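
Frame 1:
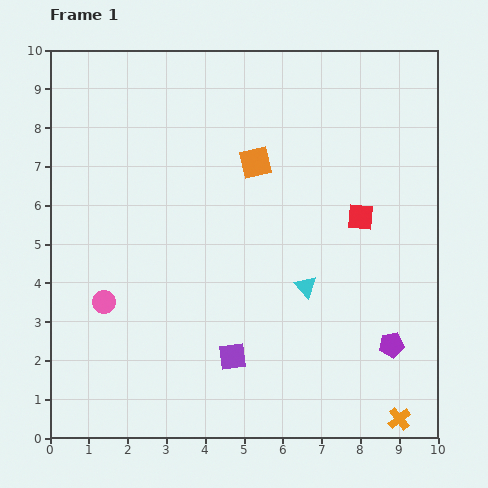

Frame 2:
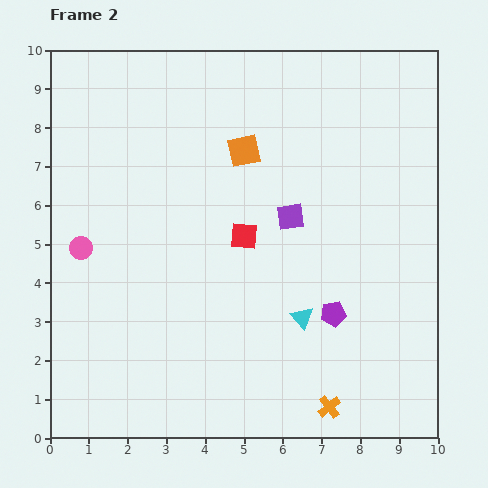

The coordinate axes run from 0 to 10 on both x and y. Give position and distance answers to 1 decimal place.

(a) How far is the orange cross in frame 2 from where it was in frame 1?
1.8

The orange cross moved from (9.0, 0.5) to (7.2, 0.8), a distance of √(1.8² + 0.3²) ≈ 1.8.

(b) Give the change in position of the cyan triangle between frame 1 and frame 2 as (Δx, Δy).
(-0.1, -0.8)

The cyan triangle was at (6.6, 3.9) in frame 1 and (6.5, 3.1) in frame 2.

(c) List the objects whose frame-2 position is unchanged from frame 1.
none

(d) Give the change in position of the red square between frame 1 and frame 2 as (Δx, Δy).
(-3.0, -0.5)

The red square was at (8.0, 5.7) in frame 1 and (5.0, 5.2) in frame 2.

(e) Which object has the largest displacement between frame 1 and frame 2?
the purple square

(moved 3.9; next 3.0)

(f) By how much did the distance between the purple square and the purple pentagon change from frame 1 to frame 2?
-1.4

Distance in frame 1: 4.1. Distance in frame 2: 2.7.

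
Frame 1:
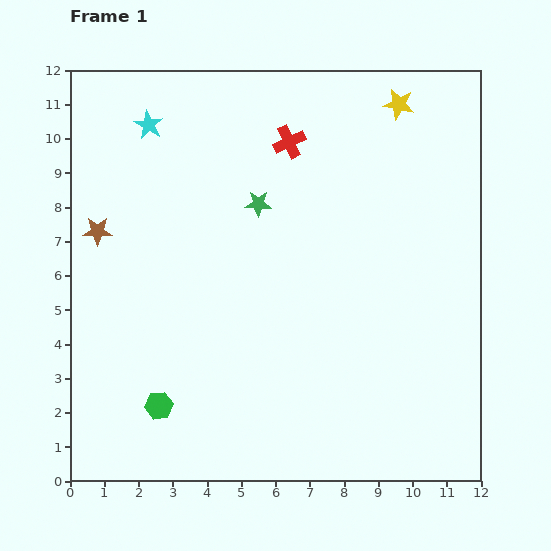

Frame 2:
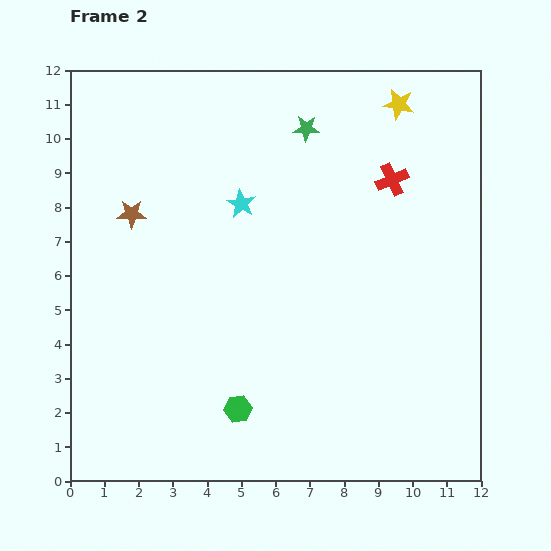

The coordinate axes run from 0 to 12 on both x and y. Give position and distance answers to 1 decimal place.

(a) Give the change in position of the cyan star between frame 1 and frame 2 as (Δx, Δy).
(2.7, -2.3)

The cyan star was at (2.3, 10.4) in frame 1 and (5.0, 8.1) in frame 2.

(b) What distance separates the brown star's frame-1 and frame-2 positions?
1.1

The brown star moved from (0.8, 7.3) to (1.8, 7.8), a distance of √(1.0² + 0.5²) ≈ 1.1.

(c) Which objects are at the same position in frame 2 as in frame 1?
the yellow star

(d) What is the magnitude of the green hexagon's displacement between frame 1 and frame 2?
2.3

The green hexagon moved from (2.6, 2.2) to (4.9, 2.1), a distance of √(2.3² + 0.1²) ≈ 2.3.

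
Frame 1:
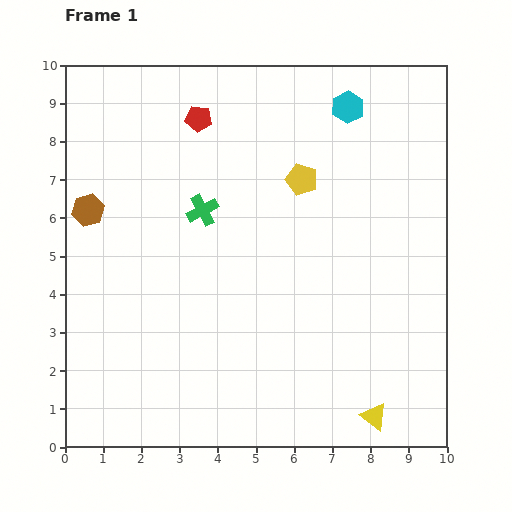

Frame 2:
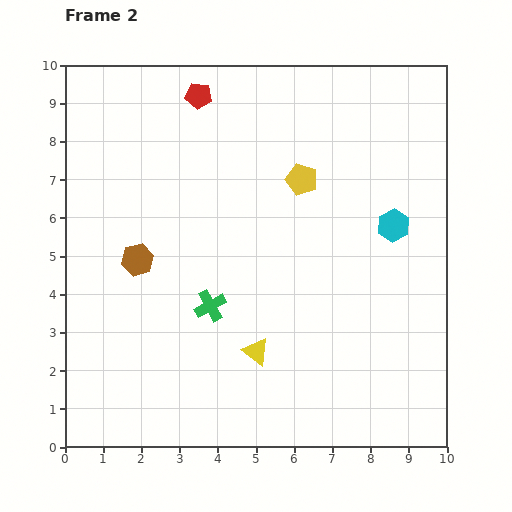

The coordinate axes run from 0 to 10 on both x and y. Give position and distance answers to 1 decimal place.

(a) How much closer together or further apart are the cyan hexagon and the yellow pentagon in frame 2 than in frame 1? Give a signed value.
+0.5

Distance in frame 1: 2.2. Distance in frame 2: 2.7.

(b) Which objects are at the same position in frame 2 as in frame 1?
the yellow pentagon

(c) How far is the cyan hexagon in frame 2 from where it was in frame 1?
3.3

The cyan hexagon moved from (7.4, 8.9) to (8.6, 5.8), a distance of √(1.2² + 3.1²) ≈ 3.3.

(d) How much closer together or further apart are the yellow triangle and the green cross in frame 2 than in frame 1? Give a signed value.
-5.3

Distance in frame 1: 7.0. Distance in frame 2: 1.7.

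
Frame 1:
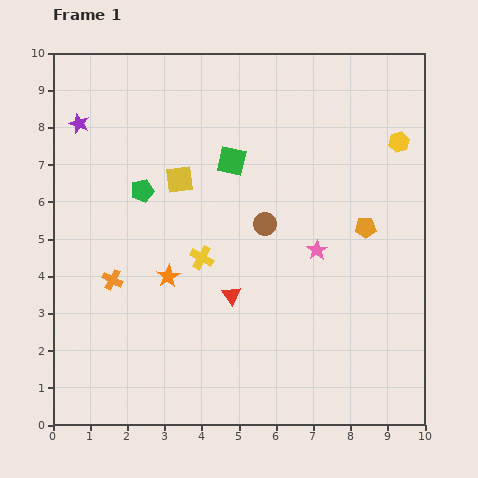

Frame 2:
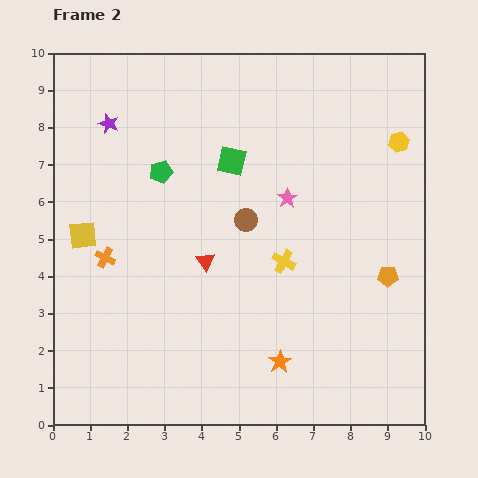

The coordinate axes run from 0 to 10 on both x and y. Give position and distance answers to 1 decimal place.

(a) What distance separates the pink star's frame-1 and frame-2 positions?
1.6

The pink star moved from (7.1, 4.7) to (6.3, 6.1), a distance of √(0.8² + 1.4²) ≈ 1.6.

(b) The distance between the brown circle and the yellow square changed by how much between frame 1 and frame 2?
+1.8

Distance in frame 1: 2.6. Distance in frame 2: 4.4.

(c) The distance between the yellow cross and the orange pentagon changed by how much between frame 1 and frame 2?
-1.7

Distance in frame 1: 4.5. Distance in frame 2: 2.8.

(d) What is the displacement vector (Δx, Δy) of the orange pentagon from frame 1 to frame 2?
(0.6, -1.3)

The orange pentagon was at (8.4, 5.3) in frame 1 and (9.0, 4.0) in frame 2.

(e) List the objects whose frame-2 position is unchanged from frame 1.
the yellow hexagon, the green square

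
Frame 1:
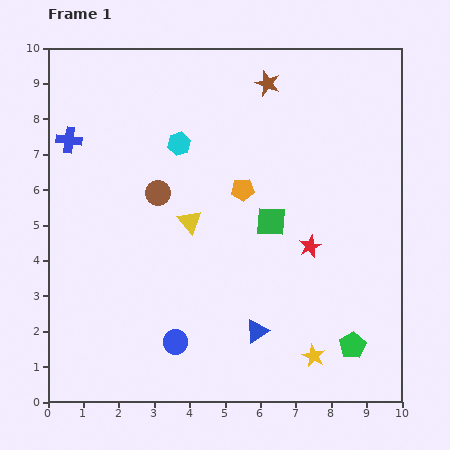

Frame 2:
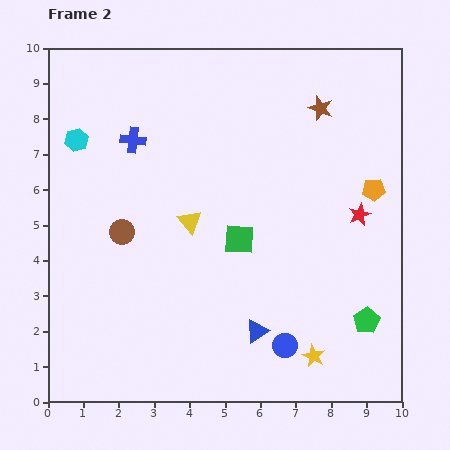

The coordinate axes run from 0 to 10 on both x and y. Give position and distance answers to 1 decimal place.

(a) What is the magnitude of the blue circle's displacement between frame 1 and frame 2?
3.1

The blue circle moved from (3.6, 1.7) to (6.7, 1.6), a distance of √(3.1² + 0.1²) ≈ 3.1.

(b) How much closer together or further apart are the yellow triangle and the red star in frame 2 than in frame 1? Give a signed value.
+1.3

Distance in frame 1: 3.5. Distance in frame 2: 4.8.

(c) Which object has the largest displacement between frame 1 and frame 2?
the orange pentagon

(moved 3.7; next 3.1)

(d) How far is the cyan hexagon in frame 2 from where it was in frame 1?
2.9

The cyan hexagon moved from (3.7, 7.3) to (0.8, 7.4), a distance of √(2.9² + 0.1²) ≈ 2.9.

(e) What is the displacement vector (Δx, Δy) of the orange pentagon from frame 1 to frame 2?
(3.7, 0.0)

The orange pentagon was at (5.5, 6.0) in frame 1 and (9.2, 6.0) in frame 2.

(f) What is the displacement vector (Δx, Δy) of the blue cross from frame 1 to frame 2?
(1.8, 0.0)

The blue cross was at (0.6, 7.4) in frame 1 and (2.4, 7.4) in frame 2.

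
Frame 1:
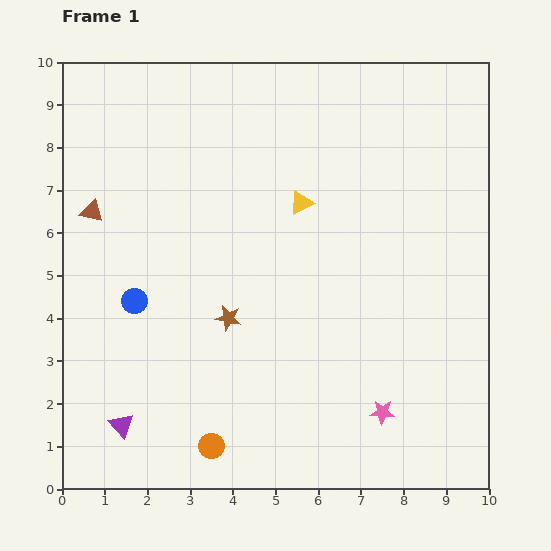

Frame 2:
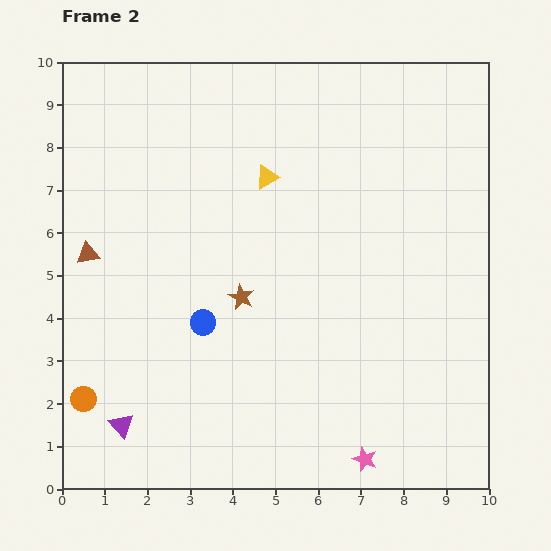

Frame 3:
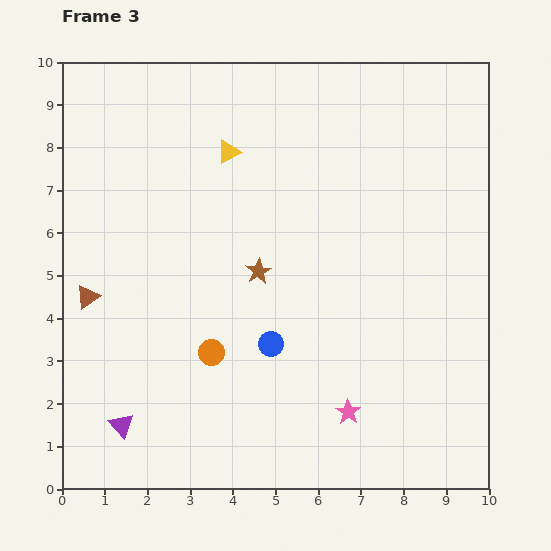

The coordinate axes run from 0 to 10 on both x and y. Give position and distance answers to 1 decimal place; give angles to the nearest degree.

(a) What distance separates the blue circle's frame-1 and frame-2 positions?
1.7

The blue circle moved from (1.7, 4.4) to (3.3, 3.9), a distance of √(1.6² + 0.5²) ≈ 1.7.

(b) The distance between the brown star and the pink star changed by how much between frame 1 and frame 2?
+0.6

Distance in frame 1: 4.2. Distance in frame 2: 4.8.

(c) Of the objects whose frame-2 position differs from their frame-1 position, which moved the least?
the brown star

(moved 0.6)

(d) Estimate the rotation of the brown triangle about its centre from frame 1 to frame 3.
49° counter-clockwise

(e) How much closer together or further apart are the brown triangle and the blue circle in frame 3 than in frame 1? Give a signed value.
+2.1

Distance in frame 1: 2.3. Distance in frame 3: 4.4.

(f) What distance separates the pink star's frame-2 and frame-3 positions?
1.2

The pink star moved from (7.1, 0.7) to (6.7, 1.8), a distance of √(0.4² + 1.1²) ≈ 1.2.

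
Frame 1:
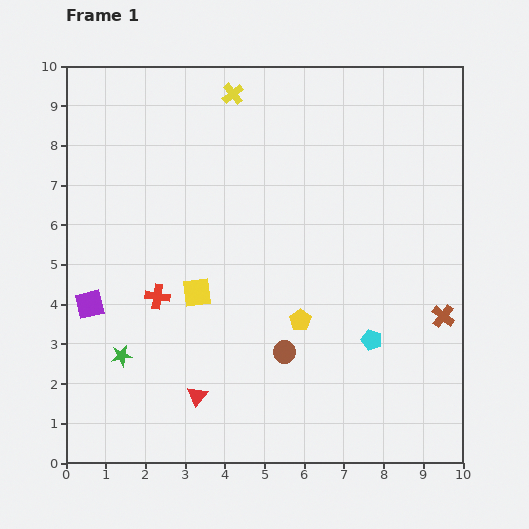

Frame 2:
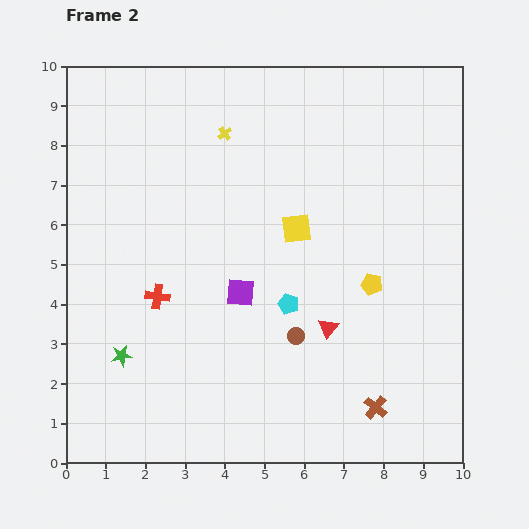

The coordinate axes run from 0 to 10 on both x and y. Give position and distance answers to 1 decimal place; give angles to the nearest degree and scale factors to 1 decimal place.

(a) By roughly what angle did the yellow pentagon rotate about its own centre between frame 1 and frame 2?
23° counter-clockwise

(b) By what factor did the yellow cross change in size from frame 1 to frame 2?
0.6×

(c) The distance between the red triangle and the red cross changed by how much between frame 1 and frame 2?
+1.7

Distance in frame 1: 2.7. Distance in frame 2: 4.4.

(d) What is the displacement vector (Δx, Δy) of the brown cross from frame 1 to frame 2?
(-1.7, -2.3)

The brown cross was at (9.5, 3.7) in frame 1 and (7.8, 1.4) in frame 2.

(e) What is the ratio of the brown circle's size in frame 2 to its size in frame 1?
0.8×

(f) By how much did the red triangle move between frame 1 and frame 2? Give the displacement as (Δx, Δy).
(3.3, 1.7)

The red triangle was at (3.3, 1.7) in frame 1 and (6.6, 3.4) in frame 2.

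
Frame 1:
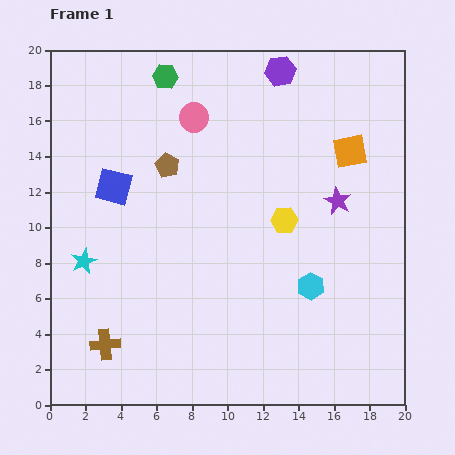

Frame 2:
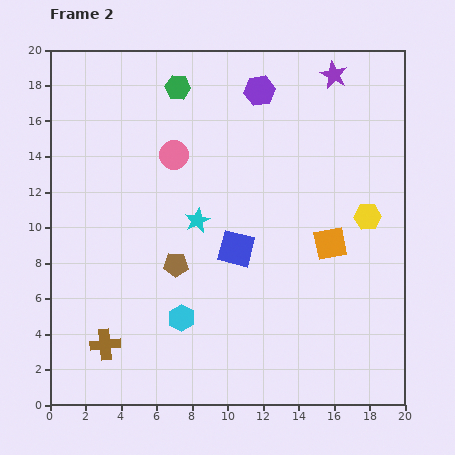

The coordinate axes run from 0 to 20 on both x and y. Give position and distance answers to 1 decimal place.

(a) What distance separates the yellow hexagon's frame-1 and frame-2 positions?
4.7

The yellow hexagon moved from (13.2, 10.4) to (17.9, 10.6), a distance of √(4.7² + 0.2²) ≈ 4.7.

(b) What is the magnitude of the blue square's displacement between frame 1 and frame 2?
7.7

The blue square moved from (3.6, 12.3) to (10.5, 8.8), a distance of √(6.9² + 3.5²) ≈ 7.7.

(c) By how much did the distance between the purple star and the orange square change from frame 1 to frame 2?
+6.6

Distance in frame 1: 2.9. Distance in frame 2: 9.5.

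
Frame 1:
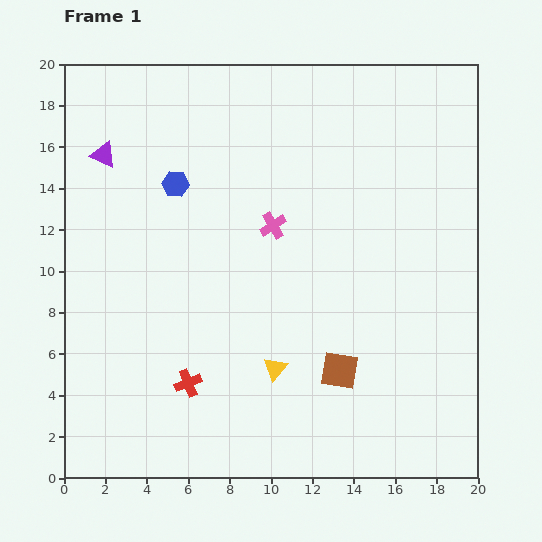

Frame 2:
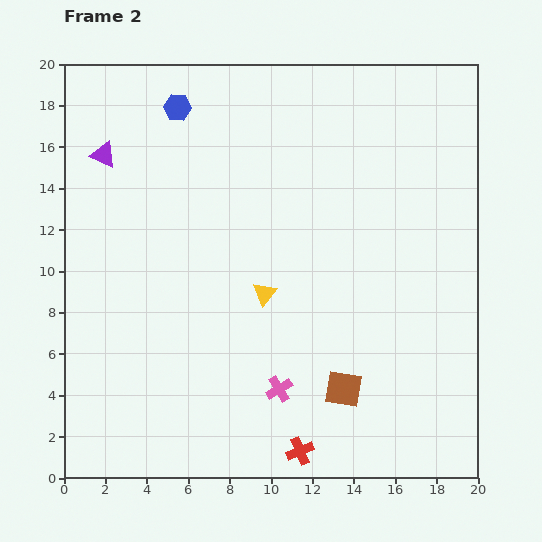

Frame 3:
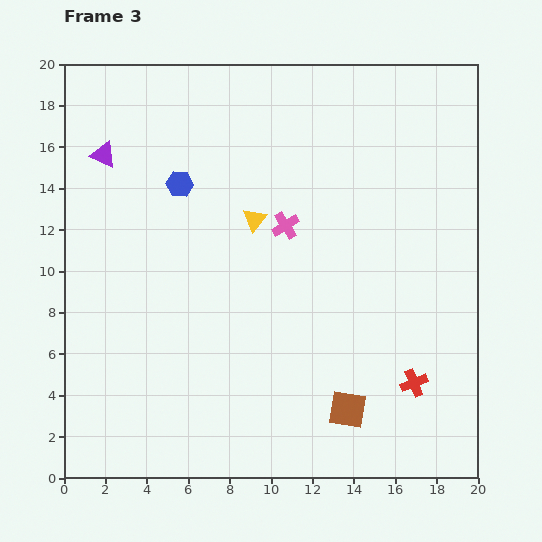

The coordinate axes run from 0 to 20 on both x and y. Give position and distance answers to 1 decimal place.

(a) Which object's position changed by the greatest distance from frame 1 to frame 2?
the pink cross

(moved 7.9; next 6.3)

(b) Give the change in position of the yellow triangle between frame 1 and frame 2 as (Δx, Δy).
(-0.5, 3.6)

The yellow triangle was at (10.2, 5.3) in frame 1 and (9.7, 8.9) in frame 2.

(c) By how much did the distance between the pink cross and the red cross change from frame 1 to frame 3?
+1.2

Distance in frame 1: 8.6. Distance in frame 3: 9.8.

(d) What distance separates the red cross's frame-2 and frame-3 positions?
6.4

The red cross moved from (11.4, 1.3) to (16.9, 4.6), a distance of √(5.5² + 3.3²) ≈ 6.4.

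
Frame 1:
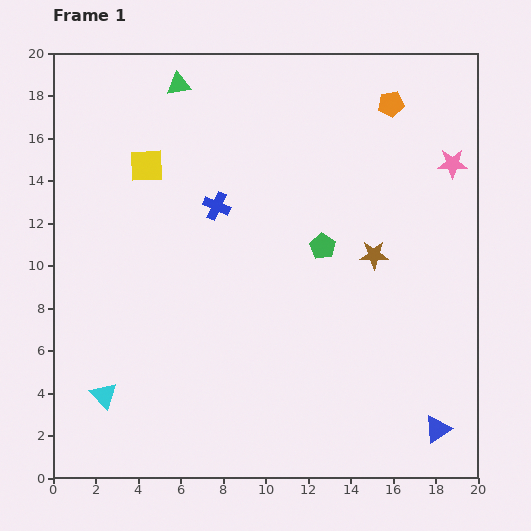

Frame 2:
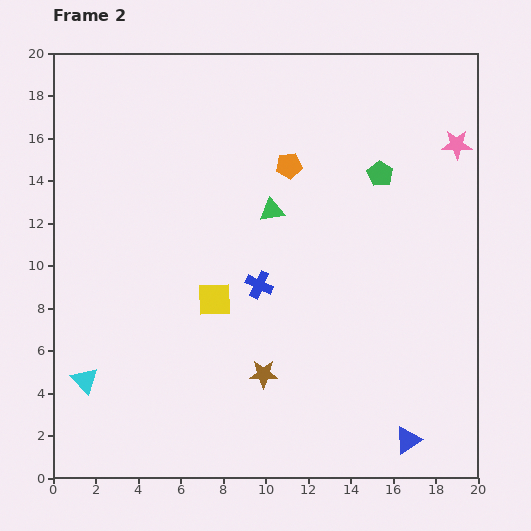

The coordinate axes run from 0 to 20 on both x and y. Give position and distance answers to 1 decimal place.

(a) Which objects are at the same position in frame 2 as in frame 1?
none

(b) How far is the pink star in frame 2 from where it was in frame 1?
0.9

The pink star moved from (18.8, 14.8) to (19.0, 15.7), a distance of √(0.2² + 0.9²) ≈ 0.9.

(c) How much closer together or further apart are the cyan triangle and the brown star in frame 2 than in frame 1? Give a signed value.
-5.9

Distance in frame 1: 14.3. Distance in frame 2: 8.4.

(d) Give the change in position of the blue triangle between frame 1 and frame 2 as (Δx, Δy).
(-1.4, -0.5)

The blue triangle was at (18.1, 2.3) in frame 1 and (16.7, 1.8) in frame 2.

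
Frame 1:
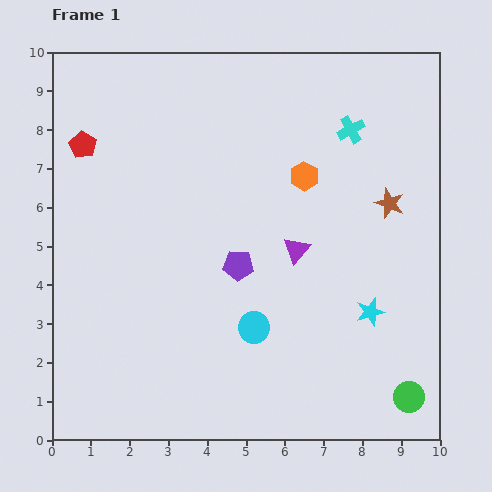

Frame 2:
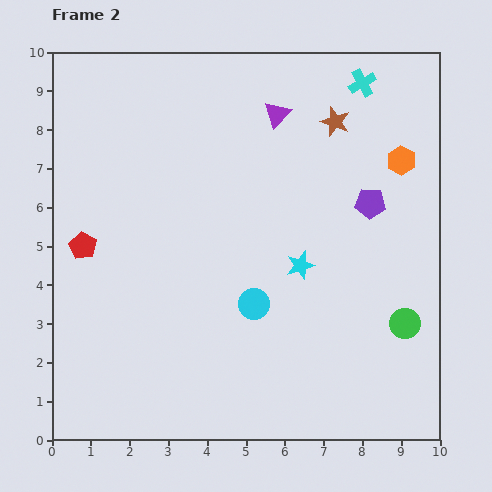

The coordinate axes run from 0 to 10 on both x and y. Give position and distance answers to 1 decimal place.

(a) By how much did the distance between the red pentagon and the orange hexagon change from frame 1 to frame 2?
+2.7

Distance in frame 1: 5.8. Distance in frame 2: 8.5.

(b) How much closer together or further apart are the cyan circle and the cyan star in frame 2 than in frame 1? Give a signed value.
-1.4

Distance in frame 1: 3.0. Distance in frame 2: 1.6.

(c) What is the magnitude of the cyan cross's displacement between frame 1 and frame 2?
1.2

The cyan cross moved from (7.7, 8.0) to (8.0, 9.2), a distance of √(0.3² + 1.2²) ≈ 1.2.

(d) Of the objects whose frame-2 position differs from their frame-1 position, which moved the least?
the cyan circle

(moved 0.6)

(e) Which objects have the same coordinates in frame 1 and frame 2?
none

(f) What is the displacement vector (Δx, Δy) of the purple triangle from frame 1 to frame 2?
(-0.5, 3.5)

The purple triangle was at (6.3, 4.9) in frame 1 and (5.8, 8.4) in frame 2.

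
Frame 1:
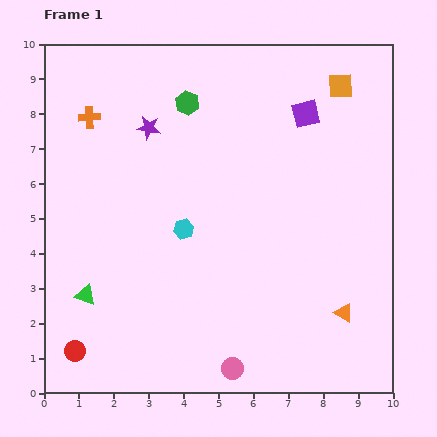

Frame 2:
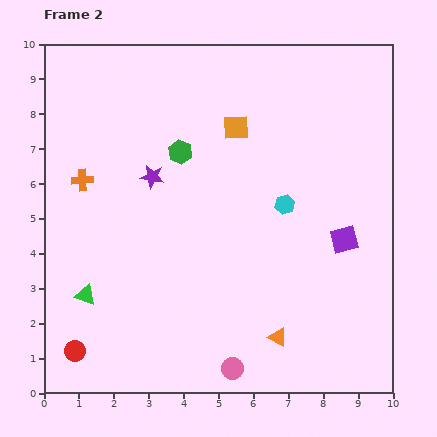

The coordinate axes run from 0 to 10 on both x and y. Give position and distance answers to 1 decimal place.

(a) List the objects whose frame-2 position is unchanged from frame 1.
the pink circle, the green triangle, the red circle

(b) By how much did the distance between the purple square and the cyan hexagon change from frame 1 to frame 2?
-2.8

Distance in frame 1: 4.8. Distance in frame 2: 2.0.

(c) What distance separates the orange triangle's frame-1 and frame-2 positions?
2.0

The orange triangle moved from (8.6, 2.3) to (6.7, 1.6), a distance of √(1.9² + 0.7²) ≈ 2.0.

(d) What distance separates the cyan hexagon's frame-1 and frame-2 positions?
3.0

The cyan hexagon moved from (4.0, 4.7) to (6.9, 5.4), a distance of √(2.9² + 0.7²) ≈ 3.0.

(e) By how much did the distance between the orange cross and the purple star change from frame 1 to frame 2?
+0.3

Distance in frame 1: 1.7. Distance in frame 2: 2.0.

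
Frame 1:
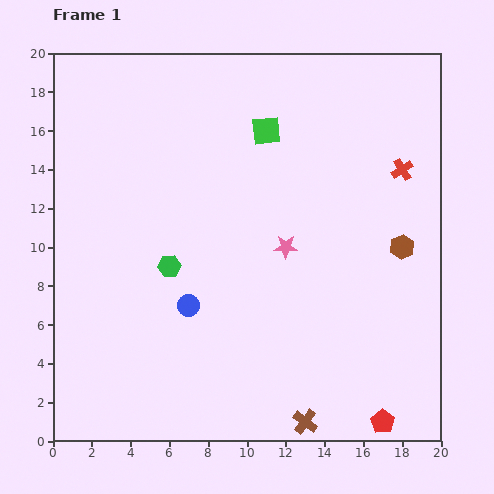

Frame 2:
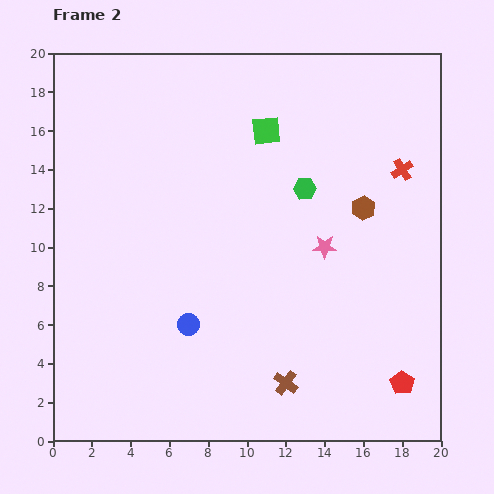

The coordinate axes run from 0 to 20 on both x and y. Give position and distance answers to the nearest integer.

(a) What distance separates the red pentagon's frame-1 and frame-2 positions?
2

The red pentagon moved from (17, 1) to (18, 3), a distance of √(1² + 2²) ≈ 2.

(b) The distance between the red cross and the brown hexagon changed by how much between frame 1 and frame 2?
-1

Distance in frame 1: 4. Distance in frame 2: 3.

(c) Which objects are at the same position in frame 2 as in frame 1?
the red cross, the green square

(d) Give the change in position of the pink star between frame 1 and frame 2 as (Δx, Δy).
(2, 0)

The pink star was at (12, 10) in frame 1 and (14, 10) in frame 2.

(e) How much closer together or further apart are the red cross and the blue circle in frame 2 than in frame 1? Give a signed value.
+1

Distance in frame 1: 13. Distance in frame 2: 14.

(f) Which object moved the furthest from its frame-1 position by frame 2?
the green hexagon

(moved 8; next 3)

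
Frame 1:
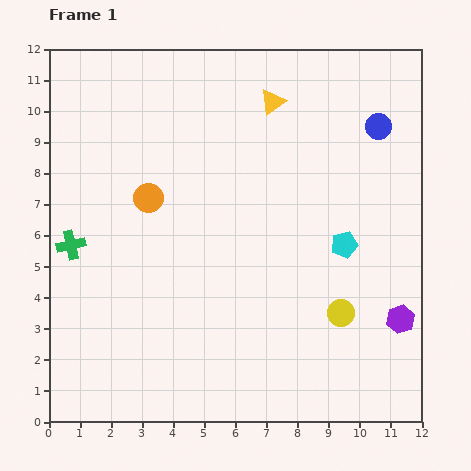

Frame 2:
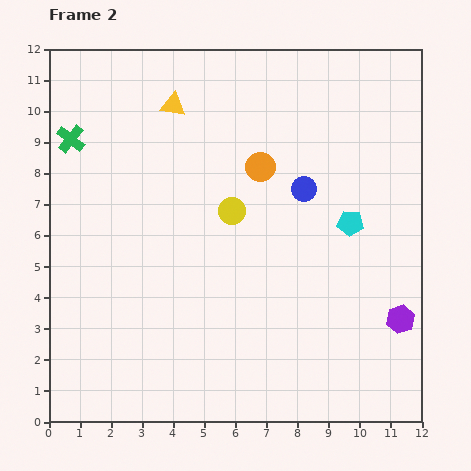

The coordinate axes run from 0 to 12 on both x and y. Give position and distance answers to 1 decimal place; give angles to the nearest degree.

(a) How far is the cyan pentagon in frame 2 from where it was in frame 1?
0.7

The cyan pentagon moved from (9.5, 5.7) to (9.7, 6.4), a distance of √(0.2² + 0.7²) ≈ 0.7.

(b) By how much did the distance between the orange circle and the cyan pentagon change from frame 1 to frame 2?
-3.1

Distance in frame 1: 6.5. Distance in frame 2: 3.4.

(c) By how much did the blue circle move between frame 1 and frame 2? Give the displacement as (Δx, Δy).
(-2.4, -2.0)

The blue circle was at (10.6, 9.5) in frame 1 and (8.2, 7.5) in frame 2.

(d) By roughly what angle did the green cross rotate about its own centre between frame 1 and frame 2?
39° counter-clockwise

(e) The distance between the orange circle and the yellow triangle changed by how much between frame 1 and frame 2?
-1.7

Distance in frame 1: 5.1. Distance in frame 2: 3.4.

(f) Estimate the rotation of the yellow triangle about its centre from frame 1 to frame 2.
46° clockwise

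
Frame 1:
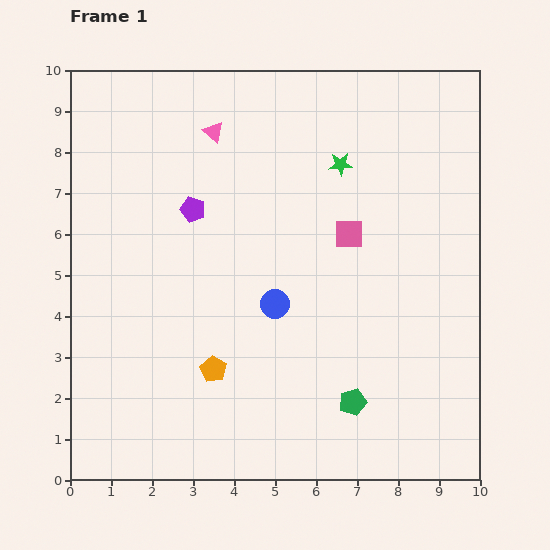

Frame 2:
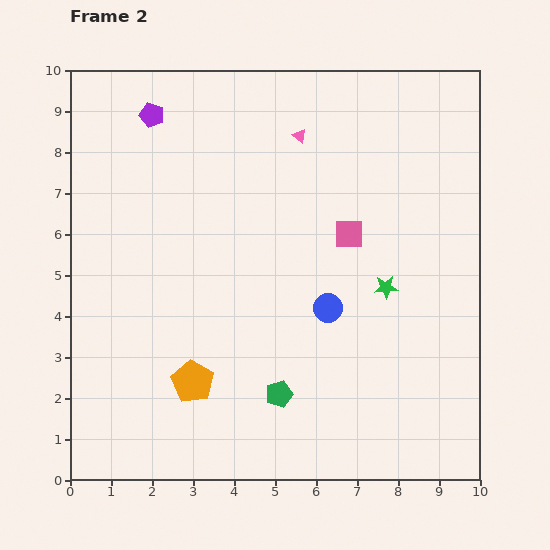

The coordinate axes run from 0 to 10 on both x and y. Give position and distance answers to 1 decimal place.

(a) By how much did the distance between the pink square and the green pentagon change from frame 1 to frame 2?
+0.2

Distance in frame 1: 4.1. Distance in frame 2: 4.3.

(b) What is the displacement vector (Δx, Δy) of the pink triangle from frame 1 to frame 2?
(2.1, -0.1)

The pink triangle was at (3.5, 8.5) in frame 1 and (5.6, 8.4) in frame 2.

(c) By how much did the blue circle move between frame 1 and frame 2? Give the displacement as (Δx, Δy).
(1.3, -0.1)

The blue circle was at (5.0, 4.3) in frame 1 and (6.3, 4.2) in frame 2.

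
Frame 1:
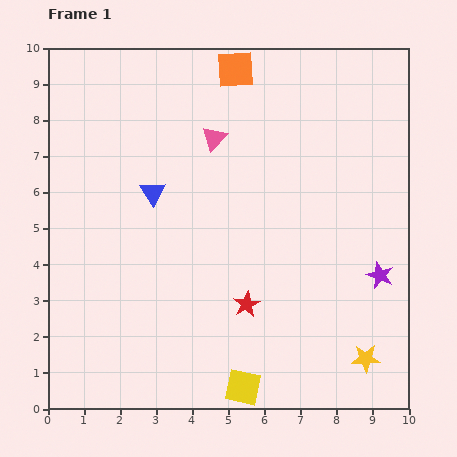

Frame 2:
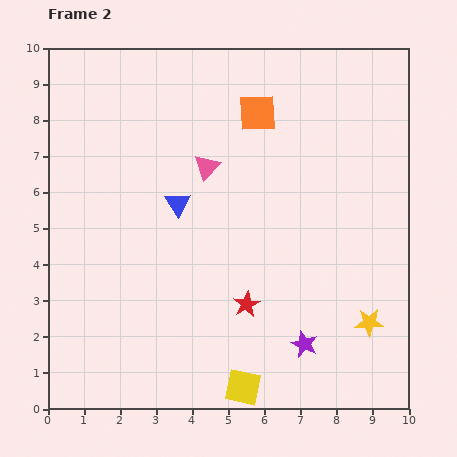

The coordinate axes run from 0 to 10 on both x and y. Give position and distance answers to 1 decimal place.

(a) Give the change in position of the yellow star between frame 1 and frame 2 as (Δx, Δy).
(0.1, 1.0)

The yellow star was at (8.8, 1.4) in frame 1 and (8.9, 2.4) in frame 2.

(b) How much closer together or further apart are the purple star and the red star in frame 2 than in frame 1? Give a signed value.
-1.9

Distance in frame 1: 3.8. Distance in frame 2: 1.9.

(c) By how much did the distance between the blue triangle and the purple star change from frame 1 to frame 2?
-1.5

Distance in frame 1: 6.7. Distance in frame 2: 5.2.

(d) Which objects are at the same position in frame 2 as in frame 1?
the red star, the yellow square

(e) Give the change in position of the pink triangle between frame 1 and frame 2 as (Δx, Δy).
(-0.2, -0.8)

The pink triangle was at (4.6, 7.5) in frame 1 and (4.4, 6.7) in frame 2.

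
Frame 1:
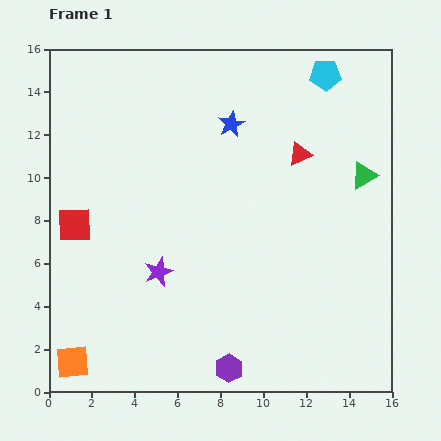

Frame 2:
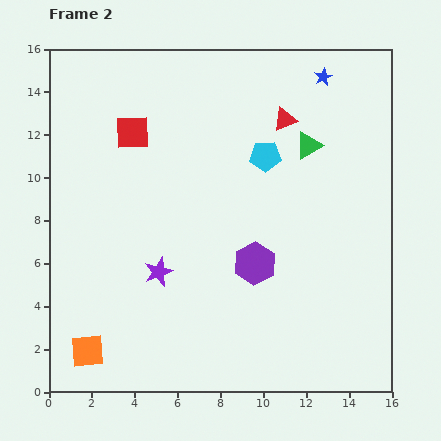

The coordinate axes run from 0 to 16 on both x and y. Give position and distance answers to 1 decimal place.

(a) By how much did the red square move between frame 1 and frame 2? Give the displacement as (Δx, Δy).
(2.7, 4.3)

The red square was at (1.2, 7.8) in frame 1 and (3.9, 12.1) in frame 2.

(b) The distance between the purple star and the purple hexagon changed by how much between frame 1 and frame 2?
-1.1

Distance in frame 1: 5.6. Distance in frame 2: 4.5.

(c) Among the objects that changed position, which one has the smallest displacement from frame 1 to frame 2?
the orange square

(moved 0.9)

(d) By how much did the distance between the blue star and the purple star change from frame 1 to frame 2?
+4.2

Distance in frame 1: 7.7. Distance in frame 2: 11.9.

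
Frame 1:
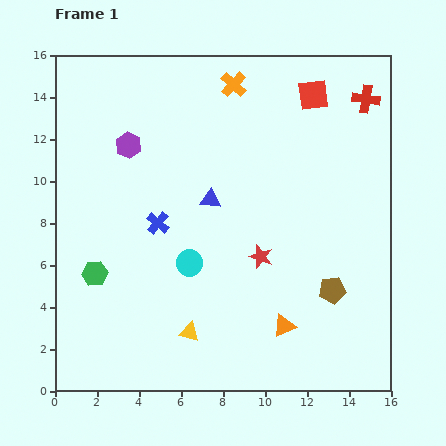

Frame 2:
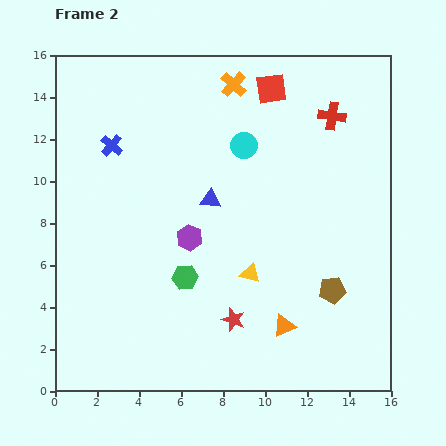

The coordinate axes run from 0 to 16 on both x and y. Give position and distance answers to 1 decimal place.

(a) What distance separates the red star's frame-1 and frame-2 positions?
3.3

The red star moved from (9.8, 6.4) to (8.5, 3.4), a distance of √(1.3² + 3.0²) ≈ 3.3.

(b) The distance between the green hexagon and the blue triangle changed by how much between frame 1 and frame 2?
-2.6

Distance in frame 1: 6.5. Distance in frame 2: 3.9.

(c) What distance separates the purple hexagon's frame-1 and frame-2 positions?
5.3

The purple hexagon moved from (3.5, 11.7) to (6.4, 7.3), a distance of √(2.9² + 4.4²) ≈ 5.3.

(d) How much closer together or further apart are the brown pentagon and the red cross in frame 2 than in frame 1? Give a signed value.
-0.9

Distance in frame 1: 9.2. Distance in frame 2: 8.3.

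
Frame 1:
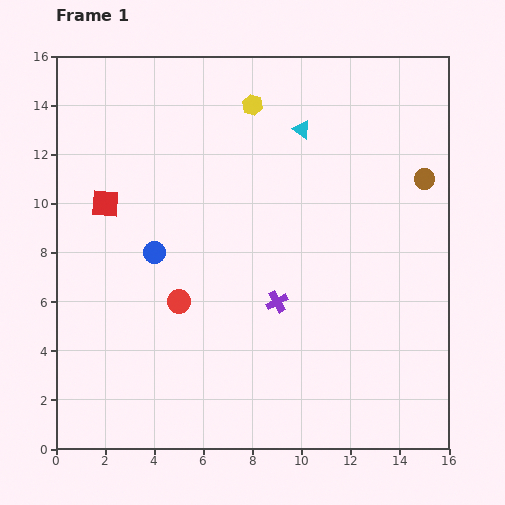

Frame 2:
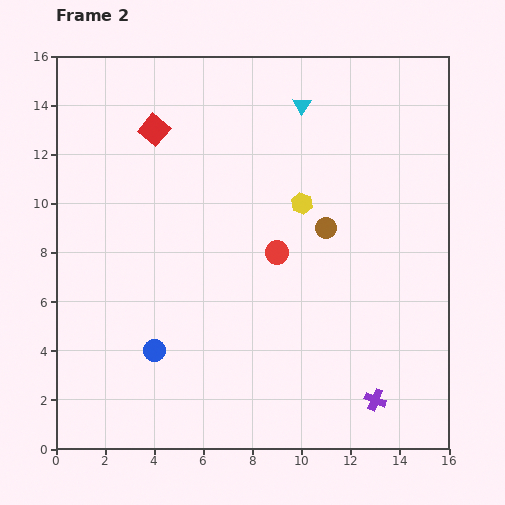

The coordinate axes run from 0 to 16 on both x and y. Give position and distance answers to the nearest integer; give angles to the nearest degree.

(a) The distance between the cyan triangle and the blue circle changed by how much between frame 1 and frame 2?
+4

Distance in frame 1: 8. Distance in frame 2: 12.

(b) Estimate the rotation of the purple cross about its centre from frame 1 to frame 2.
39° counter-clockwise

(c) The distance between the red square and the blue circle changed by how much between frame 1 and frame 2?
+6

Distance in frame 1: 3. Distance in frame 2: 9.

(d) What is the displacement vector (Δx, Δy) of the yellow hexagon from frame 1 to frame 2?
(2, -4)

The yellow hexagon was at (8, 14) in frame 1 and (10, 10) in frame 2.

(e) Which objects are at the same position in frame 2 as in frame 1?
none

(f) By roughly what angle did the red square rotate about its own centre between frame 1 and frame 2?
35° clockwise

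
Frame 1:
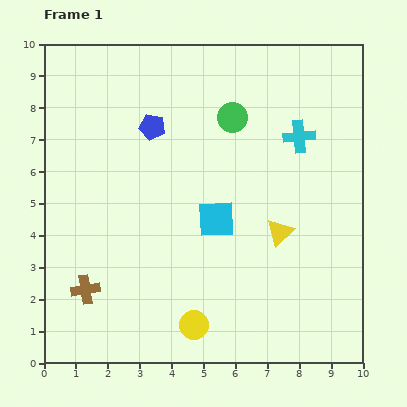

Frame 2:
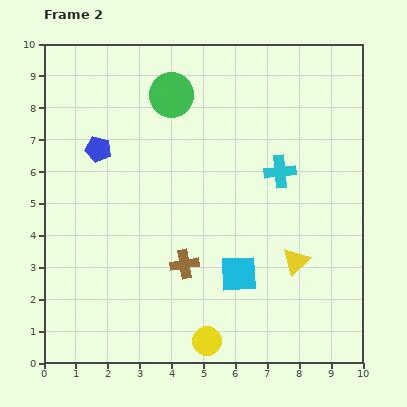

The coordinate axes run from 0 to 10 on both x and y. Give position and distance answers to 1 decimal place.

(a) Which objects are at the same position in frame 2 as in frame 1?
none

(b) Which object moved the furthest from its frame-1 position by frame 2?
the brown cross

(moved 3.2; next 2.0)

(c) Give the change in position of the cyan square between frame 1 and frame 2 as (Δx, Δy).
(0.7, -1.7)

The cyan square was at (5.4, 4.5) in frame 1 and (6.1, 2.8) in frame 2.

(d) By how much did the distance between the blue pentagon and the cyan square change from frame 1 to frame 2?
+2.4

Distance in frame 1: 3.5. Distance in frame 2: 5.9.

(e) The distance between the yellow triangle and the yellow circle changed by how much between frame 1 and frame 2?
-0.2

Distance in frame 1: 4.0. Distance in frame 2: 3.8.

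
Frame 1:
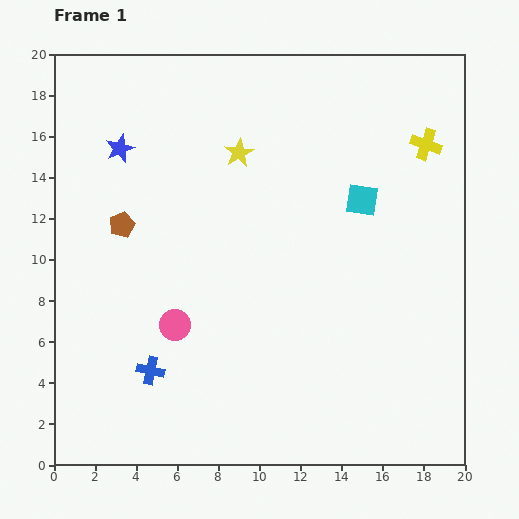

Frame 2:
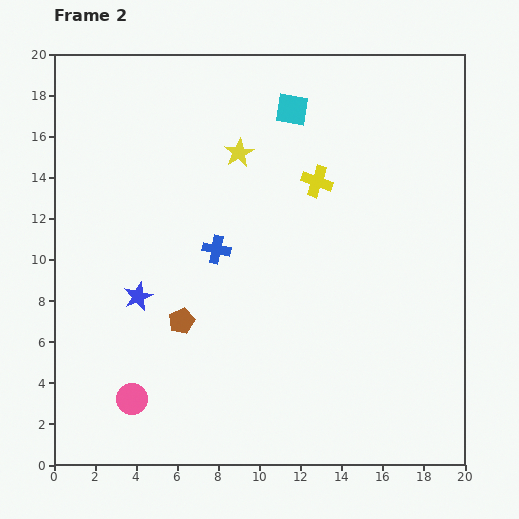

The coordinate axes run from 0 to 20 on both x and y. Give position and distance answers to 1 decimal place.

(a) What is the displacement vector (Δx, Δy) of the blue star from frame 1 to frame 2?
(0.9, -7.2)

The blue star was at (3.2, 15.4) in frame 1 and (4.1, 8.2) in frame 2.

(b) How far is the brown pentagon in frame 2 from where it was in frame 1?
5.5

The brown pentagon moved from (3.3, 11.7) to (6.2, 7.0), a distance of √(2.9² + 4.7²) ≈ 5.5.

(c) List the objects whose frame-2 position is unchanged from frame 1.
the yellow star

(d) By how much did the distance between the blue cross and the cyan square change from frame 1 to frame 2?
-5.5

Distance in frame 1: 13.2. Distance in frame 2: 7.7.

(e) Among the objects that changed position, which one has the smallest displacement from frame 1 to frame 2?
the pink circle

(moved 4.2)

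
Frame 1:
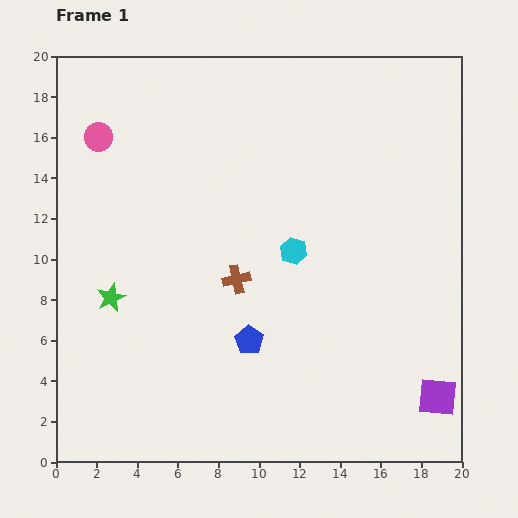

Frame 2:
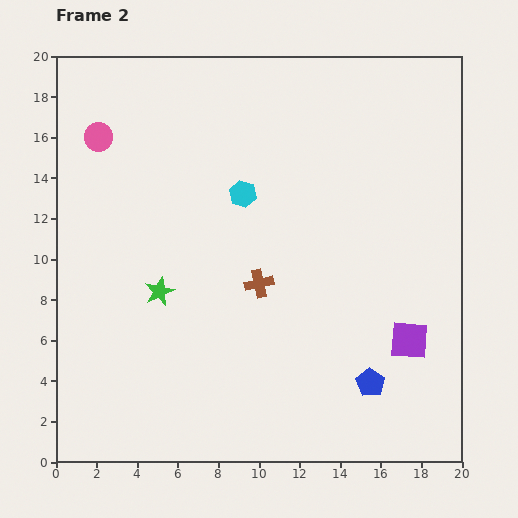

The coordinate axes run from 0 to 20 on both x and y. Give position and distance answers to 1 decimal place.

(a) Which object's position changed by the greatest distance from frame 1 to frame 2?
the blue pentagon

(moved 6.4; next 3.8)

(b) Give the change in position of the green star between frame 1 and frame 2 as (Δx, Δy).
(2.4, 0.3)

The green star was at (2.7, 8.1) in frame 1 and (5.1, 8.4) in frame 2.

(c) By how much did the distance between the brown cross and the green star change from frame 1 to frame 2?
-1.4

Distance in frame 1: 6.3. Distance in frame 2: 4.9.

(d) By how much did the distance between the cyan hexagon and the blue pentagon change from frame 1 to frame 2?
+6.3

Distance in frame 1: 4.9. Distance in frame 2: 11.2.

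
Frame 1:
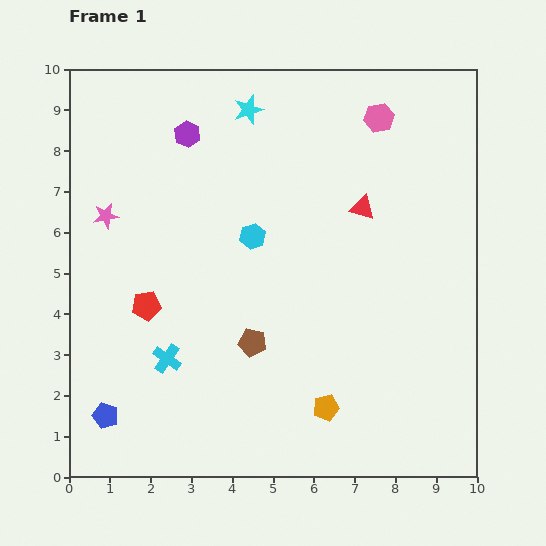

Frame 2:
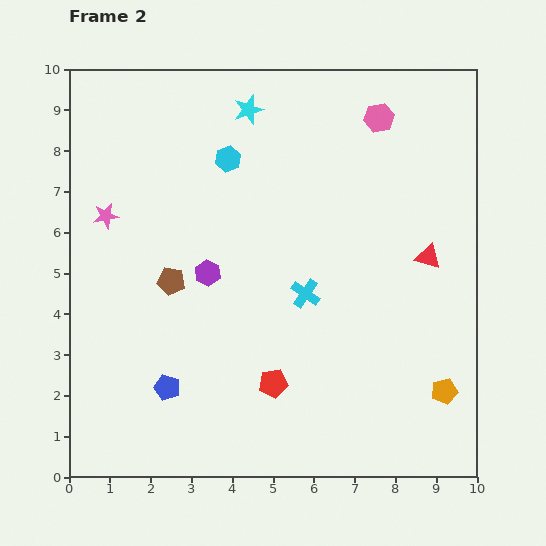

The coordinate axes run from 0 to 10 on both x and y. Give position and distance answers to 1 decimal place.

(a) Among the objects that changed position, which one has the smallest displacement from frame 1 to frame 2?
the blue pentagon

(moved 1.7)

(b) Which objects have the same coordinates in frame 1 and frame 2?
the cyan star, the pink hexagon, the pink star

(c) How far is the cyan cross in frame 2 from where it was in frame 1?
3.8

The cyan cross moved from (2.4, 2.9) to (5.8, 4.5), a distance of √(3.4² + 1.6²) ≈ 3.8.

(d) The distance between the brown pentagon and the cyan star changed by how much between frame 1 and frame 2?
-1.1

Distance in frame 1: 5.7. Distance in frame 2: 4.6.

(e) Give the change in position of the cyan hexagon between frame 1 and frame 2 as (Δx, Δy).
(-0.6, 1.9)

The cyan hexagon was at (4.5, 5.9) in frame 1 and (3.9, 7.8) in frame 2.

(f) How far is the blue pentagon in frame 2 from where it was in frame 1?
1.7

The blue pentagon moved from (0.9, 1.5) to (2.4, 2.2), a distance of √(1.5² + 0.7²) ≈ 1.7.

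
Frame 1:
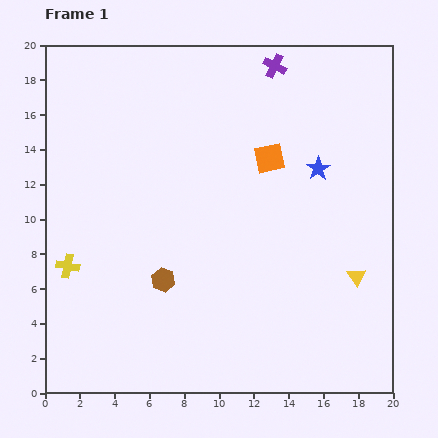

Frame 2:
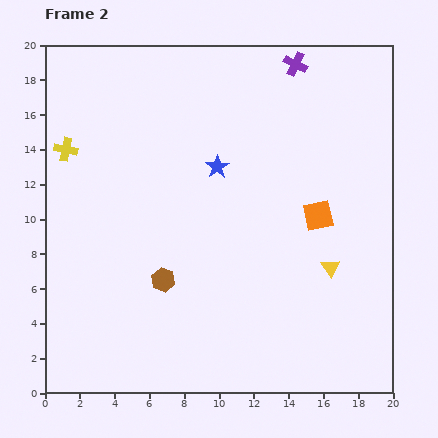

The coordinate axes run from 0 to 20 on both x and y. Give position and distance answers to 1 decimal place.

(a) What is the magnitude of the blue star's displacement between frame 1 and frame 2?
5.8

The blue star moved from (15.7, 12.9) to (9.9, 13.0), a distance of √(5.8² + 0.1²) ≈ 5.8.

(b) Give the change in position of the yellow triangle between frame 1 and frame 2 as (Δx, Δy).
(-1.5, 0.5)

The yellow triangle was at (17.9, 6.7) in frame 1 and (16.4, 7.2) in frame 2.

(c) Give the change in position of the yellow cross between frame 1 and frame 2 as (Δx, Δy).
(-0.1, 6.7)

The yellow cross was at (1.3, 7.3) in frame 1 and (1.2, 14.0) in frame 2.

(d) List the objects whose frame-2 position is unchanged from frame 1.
the brown hexagon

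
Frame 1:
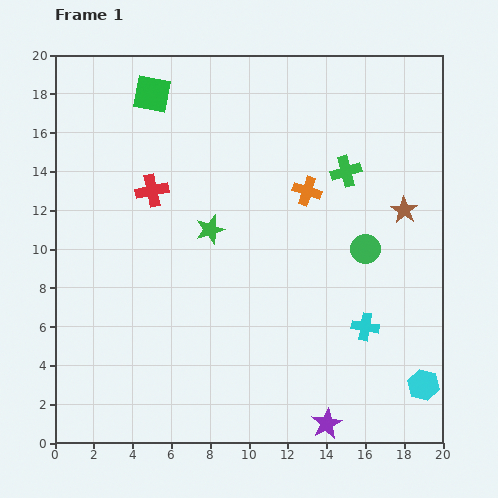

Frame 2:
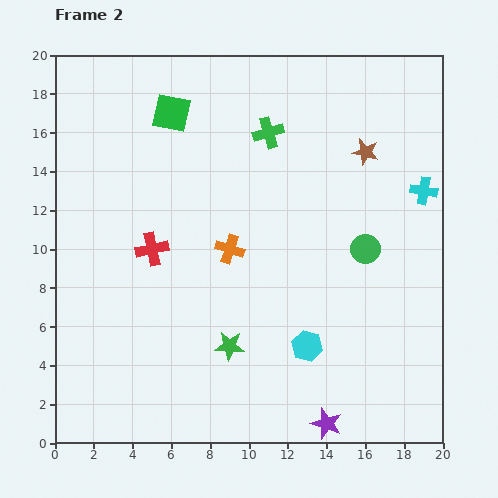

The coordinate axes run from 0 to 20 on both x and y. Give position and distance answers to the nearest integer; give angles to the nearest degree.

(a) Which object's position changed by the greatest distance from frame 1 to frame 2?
the cyan cross

(moved 8; next 6)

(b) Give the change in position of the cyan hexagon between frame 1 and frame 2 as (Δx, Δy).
(-6, 2)

The cyan hexagon was at (19, 3) in frame 1 and (13, 5) in frame 2.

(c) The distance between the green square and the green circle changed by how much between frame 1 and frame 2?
-2

Distance in frame 1: 14. Distance in frame 2: 12.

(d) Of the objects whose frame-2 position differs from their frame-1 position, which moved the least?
the green square

(moved 1)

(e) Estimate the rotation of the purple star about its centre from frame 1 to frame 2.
23° counter-clockwise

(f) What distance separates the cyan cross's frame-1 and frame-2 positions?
8

The cyan cross moved from (16, 6) to (19, 13), a distance of √(3² + 7²) ≈ 8.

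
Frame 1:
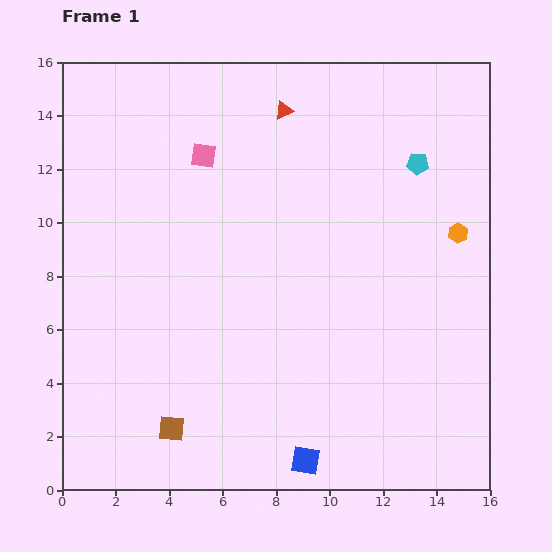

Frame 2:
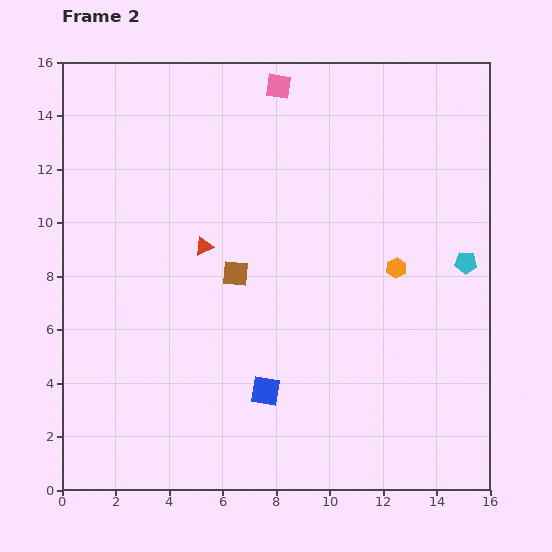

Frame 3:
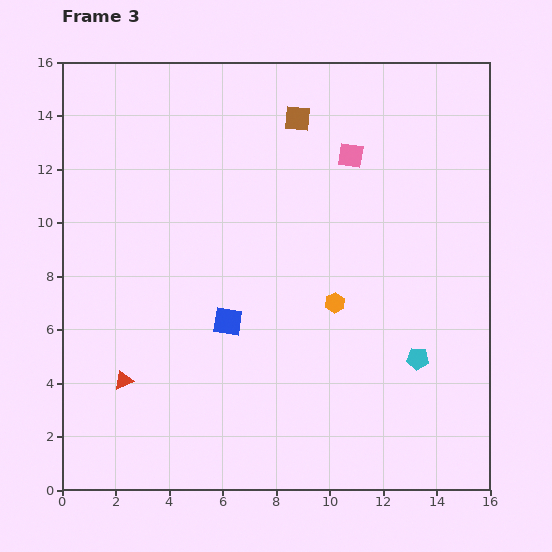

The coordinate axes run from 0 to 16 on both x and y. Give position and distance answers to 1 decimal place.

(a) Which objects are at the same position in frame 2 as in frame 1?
none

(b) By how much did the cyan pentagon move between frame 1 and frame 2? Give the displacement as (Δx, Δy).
(1.8, -3.7)

The cyan pentagon was at (13.3, 12.2) in frame 1 and (15.1, 8.5) in frame 2.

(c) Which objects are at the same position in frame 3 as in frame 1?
none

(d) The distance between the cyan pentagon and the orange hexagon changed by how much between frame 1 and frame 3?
+0.7

Distance in frame 1: 3.0. Distance in frame 3: 3.7.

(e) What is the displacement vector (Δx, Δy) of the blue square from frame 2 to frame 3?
(-1.4, 2.6)

The blue square was at (7.6, 3.7) in frame 2 and (6.2, 6.3) in frame 3.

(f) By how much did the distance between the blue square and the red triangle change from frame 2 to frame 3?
-1.4

Distance in frame 2: 5.9. Distance in frame 3: 4.5.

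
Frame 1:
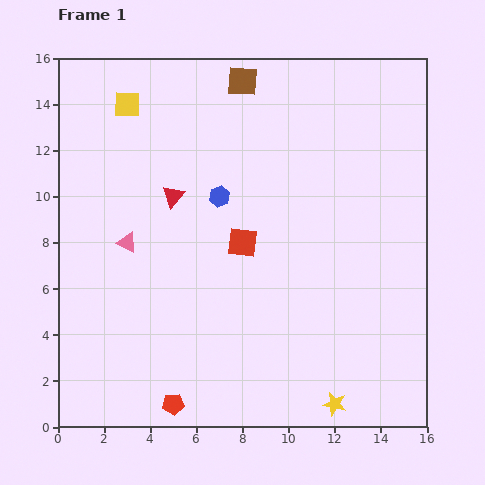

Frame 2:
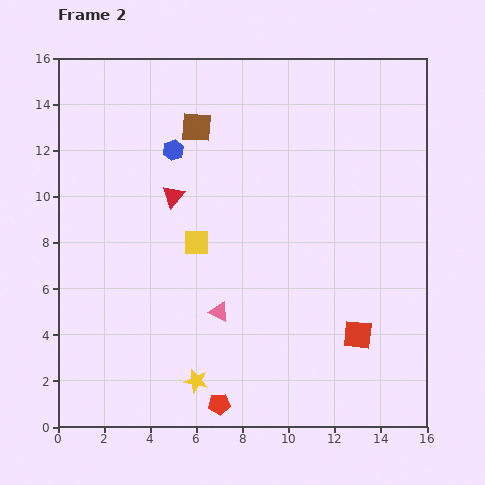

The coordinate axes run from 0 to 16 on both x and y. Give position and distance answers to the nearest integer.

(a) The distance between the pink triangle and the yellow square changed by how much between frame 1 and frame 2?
-3

Distance in frame 1: 6. Distance in frame 2: 3.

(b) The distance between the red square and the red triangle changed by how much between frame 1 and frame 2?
+6

Distance in frame 1: 4. Distance in frame 2: 10.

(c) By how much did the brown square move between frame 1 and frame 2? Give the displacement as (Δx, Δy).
(-2, -2)

The brown square was at (8, 15) in frame 1 and (6, 13) in frame 2.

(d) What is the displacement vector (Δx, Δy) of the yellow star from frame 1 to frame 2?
(-6, 1)

The yellow star was at (12, 1) in frame 1 and (6, 2) in frame 2.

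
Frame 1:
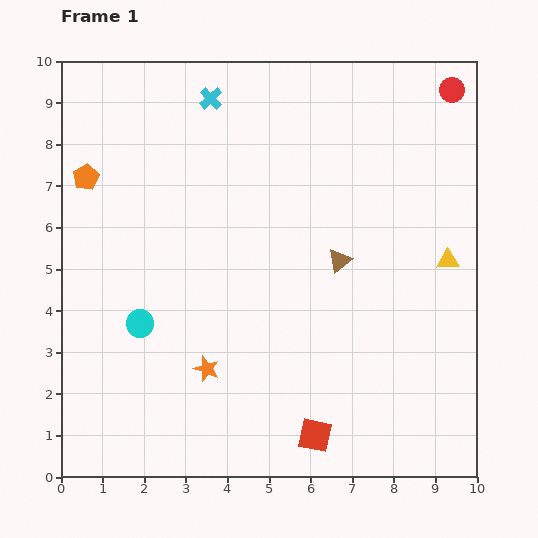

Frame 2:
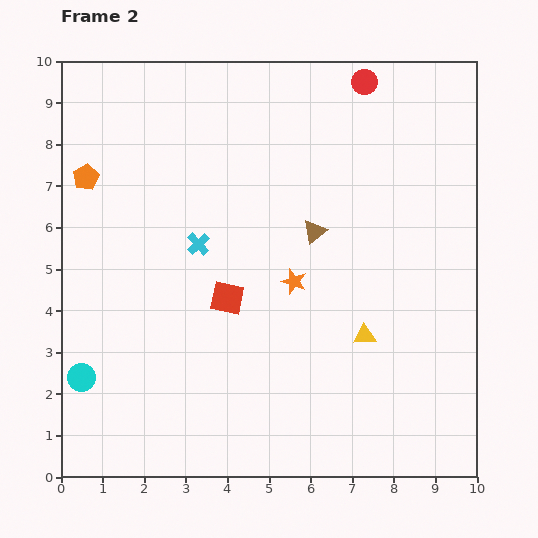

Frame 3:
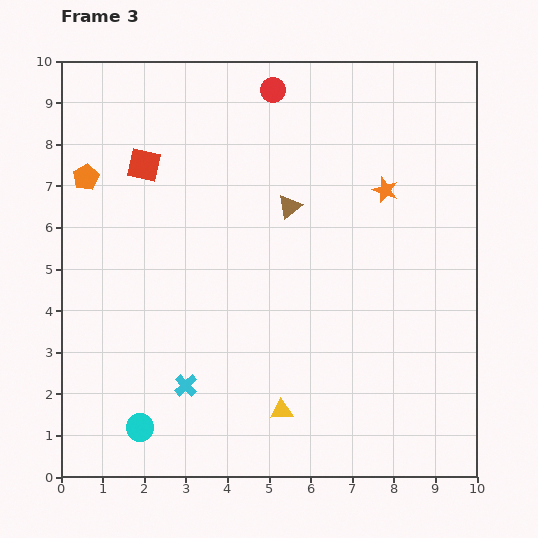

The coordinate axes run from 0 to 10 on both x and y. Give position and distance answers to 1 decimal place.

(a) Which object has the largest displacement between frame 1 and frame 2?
the red square

(moved 3.9; next 3.5)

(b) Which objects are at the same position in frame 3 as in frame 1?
the orange pentagon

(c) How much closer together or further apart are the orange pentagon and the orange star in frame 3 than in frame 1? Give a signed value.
+1.8

Distance in frame 1: 5.4. Distance in frame 3: 7.2.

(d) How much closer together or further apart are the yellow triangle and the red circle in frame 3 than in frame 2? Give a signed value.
+1.6

Distance in frame 2: 6.1. Distance in frame 3: 7.7.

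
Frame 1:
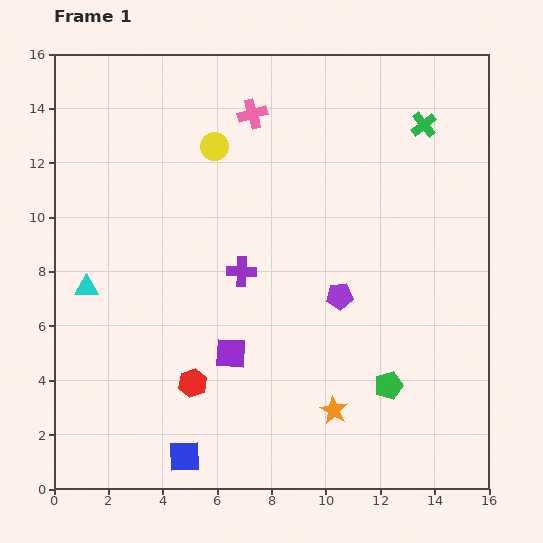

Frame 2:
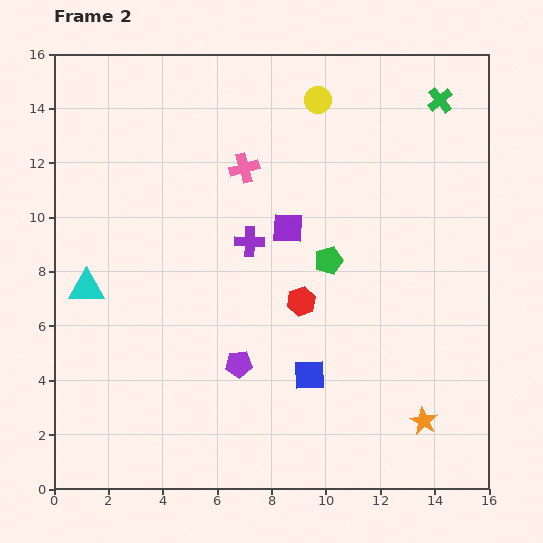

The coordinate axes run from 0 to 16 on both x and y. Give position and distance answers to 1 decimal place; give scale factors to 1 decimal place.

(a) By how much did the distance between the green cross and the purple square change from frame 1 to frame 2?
-3.7

Distance in frame 1: 11.0. Distance in frame 2: 7.3.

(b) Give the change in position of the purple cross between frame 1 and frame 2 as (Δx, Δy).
(0.3, 1.1)

The purple cross was at (6.9, 8.0) in frame 1 and (7.2, 9.1) in frame 2.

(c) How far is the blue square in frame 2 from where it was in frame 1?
5.5

The blue square moved from (4.8, 1.2) to (9.4, 4.2), a distance of √(4.6² + 3.0²) ≈ 5.5.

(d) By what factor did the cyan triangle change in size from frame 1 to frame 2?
1.5×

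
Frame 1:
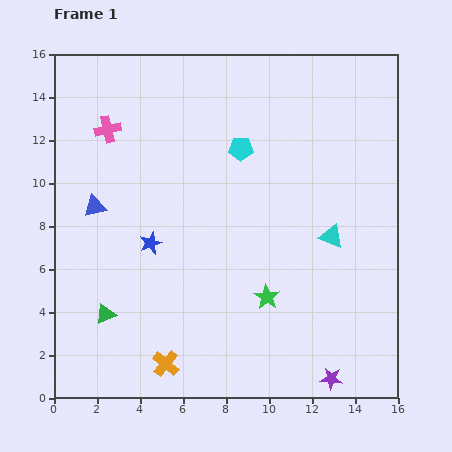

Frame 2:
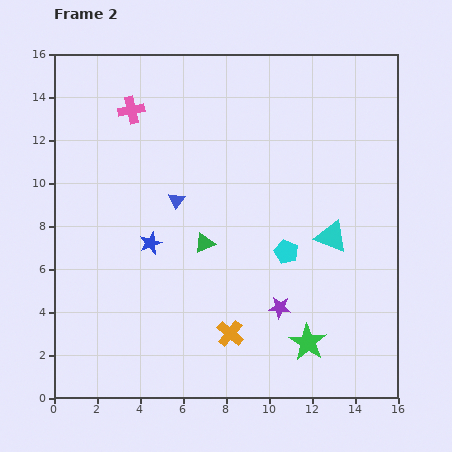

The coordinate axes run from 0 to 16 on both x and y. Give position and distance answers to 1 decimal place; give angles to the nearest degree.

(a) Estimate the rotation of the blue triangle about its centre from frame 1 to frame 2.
39° counter-clockwise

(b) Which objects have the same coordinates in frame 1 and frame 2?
the blue star, the cyan triangle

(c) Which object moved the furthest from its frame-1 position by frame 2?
the green triangle

(moved 5.7; next 5.2)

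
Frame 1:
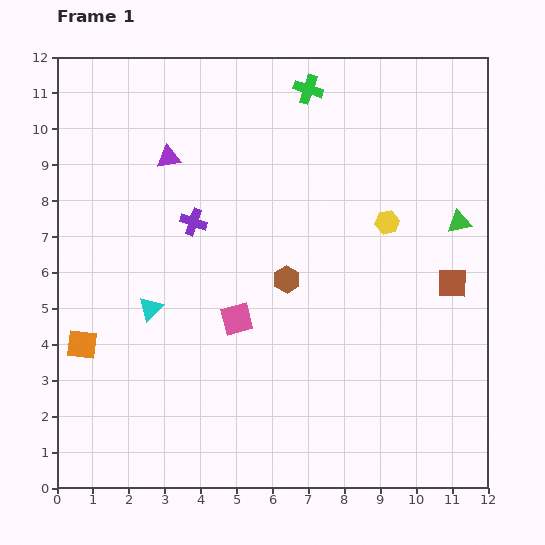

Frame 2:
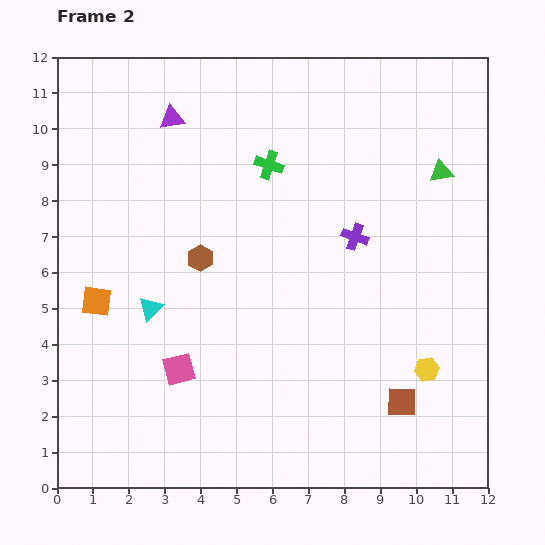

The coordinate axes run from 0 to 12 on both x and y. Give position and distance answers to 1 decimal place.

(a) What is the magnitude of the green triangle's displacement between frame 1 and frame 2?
1.5

The green triangle moved from (11.2, 7.4) to (10.7, 8.8), a distance of √(0.5² + 1.4²) ≈ 1.5.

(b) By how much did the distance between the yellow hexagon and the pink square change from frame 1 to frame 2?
+1.9

Distance in frame 1: 5.0. Distance in frame 2: 6.9.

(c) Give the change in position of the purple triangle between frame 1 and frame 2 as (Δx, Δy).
(0.1, 1.1)

The purple triangle was at (3.1, 9.2) in frame 1 and (3.2, 10.3) in frame 2.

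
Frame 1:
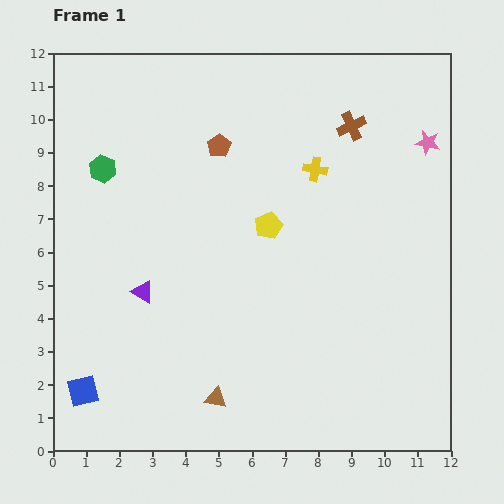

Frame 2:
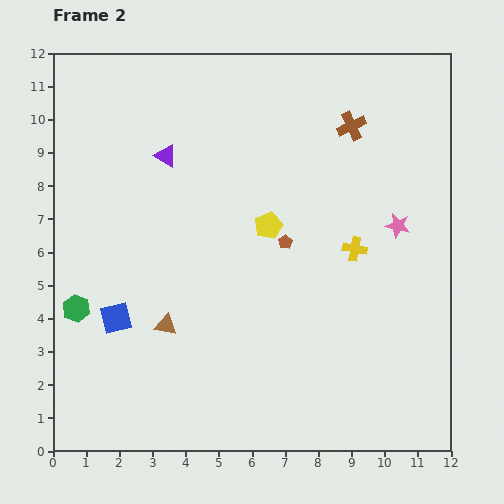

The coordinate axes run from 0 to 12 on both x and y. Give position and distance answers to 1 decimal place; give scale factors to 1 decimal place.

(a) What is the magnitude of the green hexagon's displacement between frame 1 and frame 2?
4.3

The green hexagon moved from (1.5, 8.5) to (0.7, 4.3), a distance of √(0.8² + 4.2²) ≈ 4.3.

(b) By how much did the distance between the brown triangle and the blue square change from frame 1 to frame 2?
-2.5

Distance in frame 1: 4.0. Distance in frame 2: 1.5.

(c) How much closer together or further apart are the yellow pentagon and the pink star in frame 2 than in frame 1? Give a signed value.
-1.5

Distance in frame 1: 5.4. Distance in frame 2: 3.9.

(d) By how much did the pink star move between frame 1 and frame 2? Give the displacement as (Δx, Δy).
(-0.9, -2.5)

The pink star was at (11.3, 9.3) in frame 1 and (10.4, 6.8) in frame 2.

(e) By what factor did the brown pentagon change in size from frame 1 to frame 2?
0.6×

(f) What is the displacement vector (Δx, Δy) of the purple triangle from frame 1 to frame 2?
(0.7, 4.1)

The purple triangle was at (2.7, 4.8) in frame 1 and (3.4, 8.9) in frame 2.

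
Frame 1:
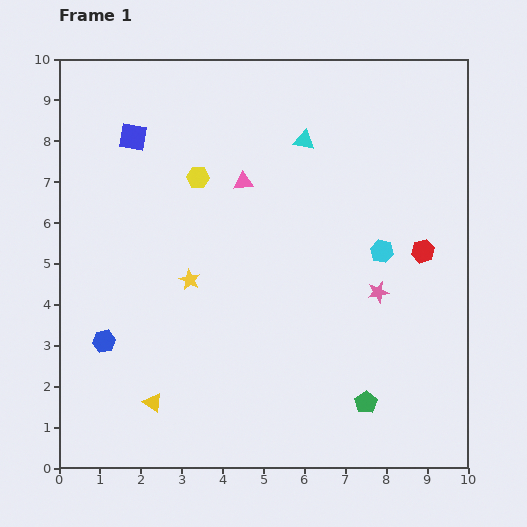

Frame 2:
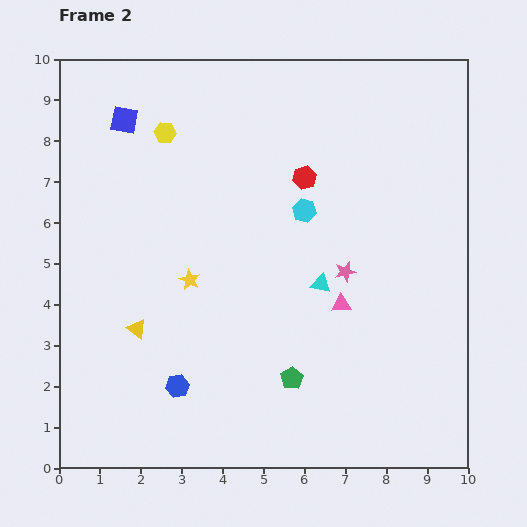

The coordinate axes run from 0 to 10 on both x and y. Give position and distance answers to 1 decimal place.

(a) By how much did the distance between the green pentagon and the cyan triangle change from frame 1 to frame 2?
-4.2

Distance in frame 1: 6.6. Distance in frame 2: 2.4.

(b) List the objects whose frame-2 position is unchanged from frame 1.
the yellow star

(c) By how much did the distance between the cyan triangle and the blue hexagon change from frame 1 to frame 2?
-2.6

Distance in frame 1: 6.9. Distance in frame 2: 4.3.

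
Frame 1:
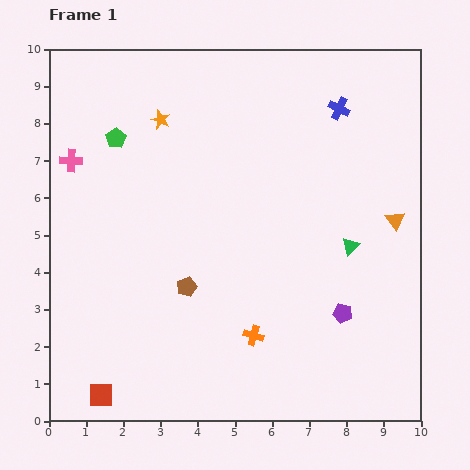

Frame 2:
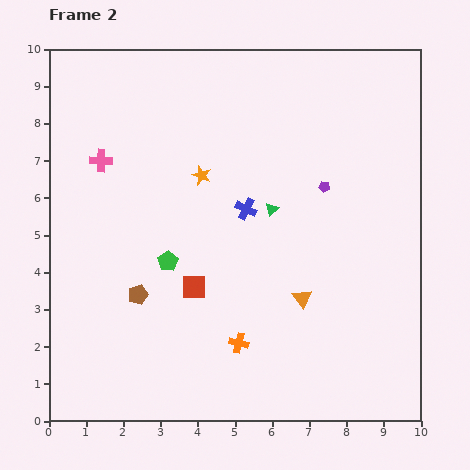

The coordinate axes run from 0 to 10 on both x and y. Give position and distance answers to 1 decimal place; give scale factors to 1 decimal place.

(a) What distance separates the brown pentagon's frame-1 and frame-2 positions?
1.3

The brown pentagon moved from (3.7, 3.6) to (2.4, 3.4), a distance of √(1.3² + 0.2²) ≈ 1.3.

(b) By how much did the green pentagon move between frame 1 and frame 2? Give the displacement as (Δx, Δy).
(1.4, -3.3)

The green pentagon was at (1.8, 7.6) in frame 1 and (3.2, 4.3) in frame 2.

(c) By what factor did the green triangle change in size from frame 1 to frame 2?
0.8×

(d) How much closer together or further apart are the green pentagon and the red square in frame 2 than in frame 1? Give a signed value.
-5.9

Distance in frame 1: 6.9. Distance in frame 2: 1.0.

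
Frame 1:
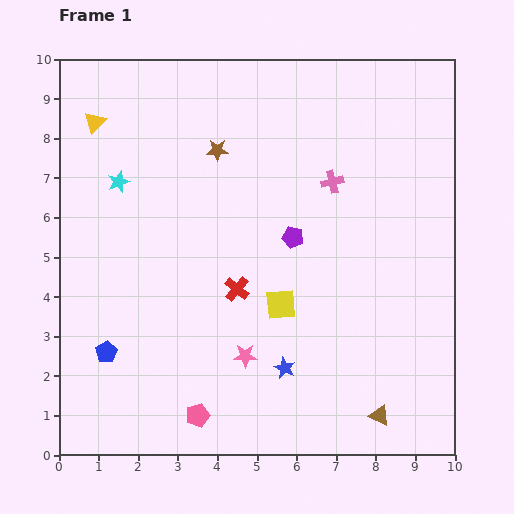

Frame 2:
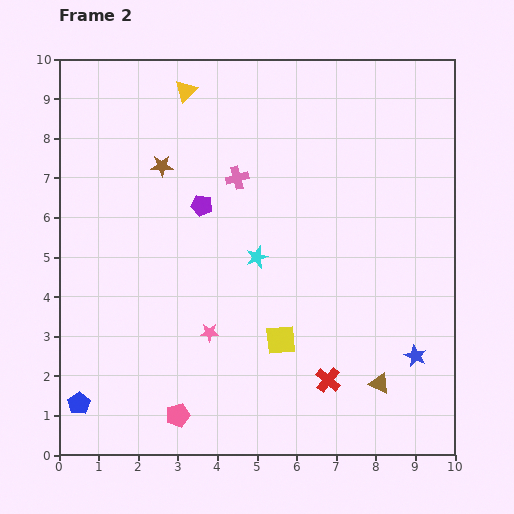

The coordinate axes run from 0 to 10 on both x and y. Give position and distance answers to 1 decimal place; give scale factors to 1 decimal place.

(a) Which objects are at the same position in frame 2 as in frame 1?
none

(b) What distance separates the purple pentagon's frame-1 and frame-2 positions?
2.4

The purple pentagon moved from (5.9, 5.5) to (3.6, 6.3), a distance of √(2.3² + 0.8²) ≈ 2.4.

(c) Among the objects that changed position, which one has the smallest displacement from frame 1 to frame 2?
the pink pentagon

(moved 0.5)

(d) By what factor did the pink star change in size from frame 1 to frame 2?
0.8×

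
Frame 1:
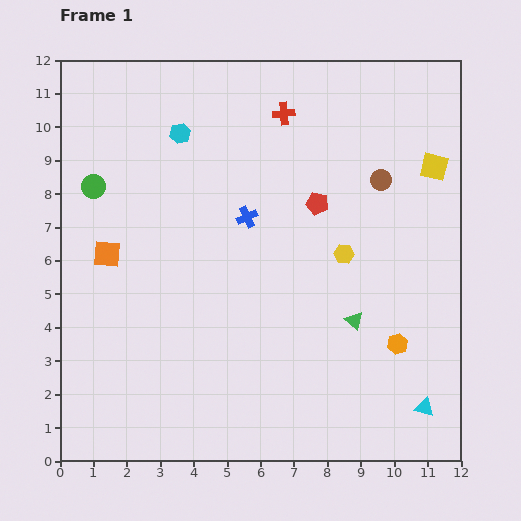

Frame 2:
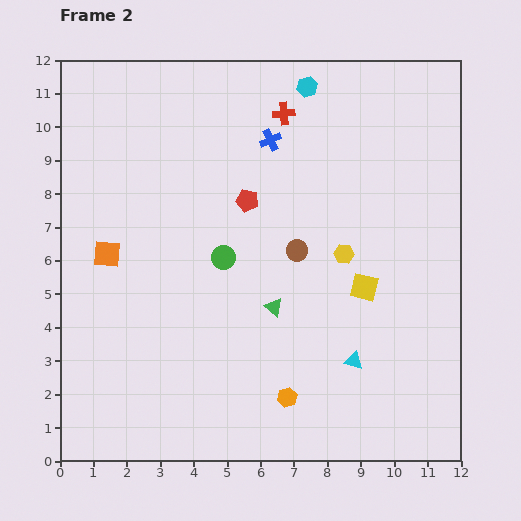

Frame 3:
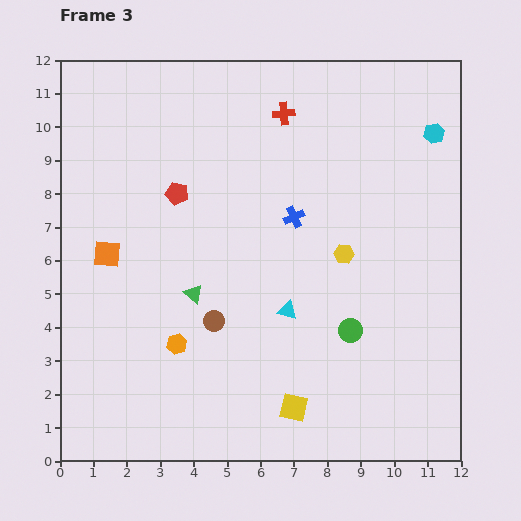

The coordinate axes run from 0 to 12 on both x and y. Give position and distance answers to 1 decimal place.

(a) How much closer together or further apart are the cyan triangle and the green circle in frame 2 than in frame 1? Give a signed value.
-6.9

Distance in frame 1: 11.9. Distance in frame 2: 5.0.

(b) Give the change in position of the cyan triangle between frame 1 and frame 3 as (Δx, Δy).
(-4.1, 2.9)

The cyan triangle was at (10.9, 1.6) in frame 1 and (6.8, 4.5) in frame 3.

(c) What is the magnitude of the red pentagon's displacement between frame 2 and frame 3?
2.1

The red pentagon moved from (5.6, 7.8) to (3.5, 8.0), a distance of √(2.1² + 0.2²) ≈ 2.1.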